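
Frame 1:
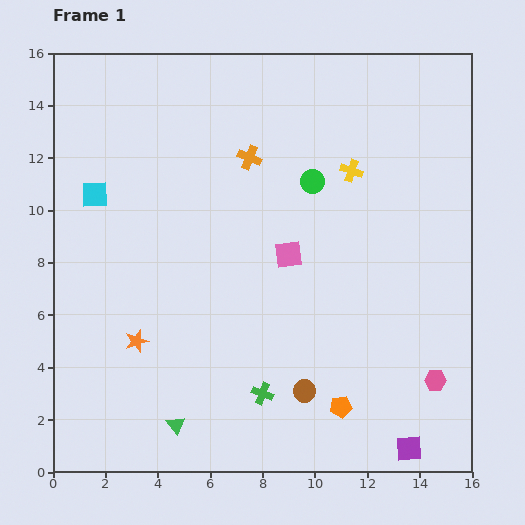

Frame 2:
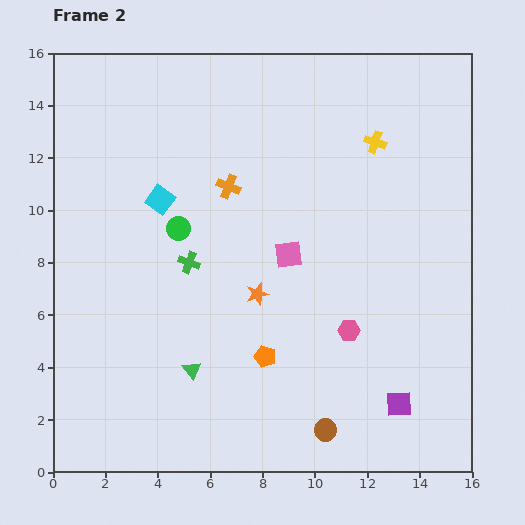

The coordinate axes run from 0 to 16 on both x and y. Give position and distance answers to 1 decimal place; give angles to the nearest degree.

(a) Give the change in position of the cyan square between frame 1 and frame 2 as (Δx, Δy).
(2.5, -0.2)

The cyan square was at (1.6, 10.6) in frame 1 and (4.1, 10.4) in frame 2.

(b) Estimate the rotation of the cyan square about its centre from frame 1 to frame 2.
38° clockwise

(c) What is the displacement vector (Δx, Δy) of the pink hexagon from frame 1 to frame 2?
(-3.3, 1.9)

The pink hexagon was at (14.6, 3.5) in frame 1 and (11.3, 5.4) in frame 2.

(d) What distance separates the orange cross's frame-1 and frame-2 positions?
1.4

The orange cross moved from (7.5, 12.0) to (6.7, 10.9), a distance of √(0.8² + 1.1²) ≈ 1.4.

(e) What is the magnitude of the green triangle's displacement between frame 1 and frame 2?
2.2

The green triangle moved from (4.7, 1.8) to (5.3, 3.9), a distance of √(0.6² + 2.1²) ≈ 2.2.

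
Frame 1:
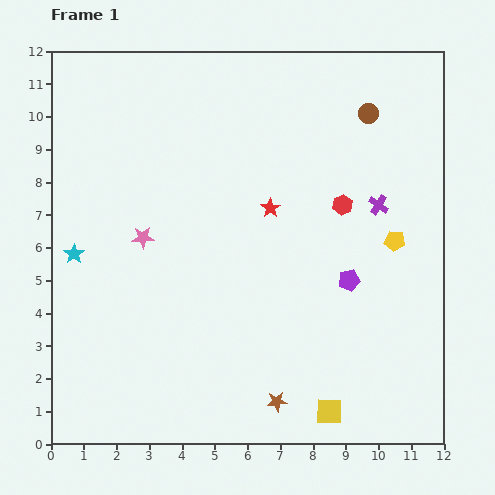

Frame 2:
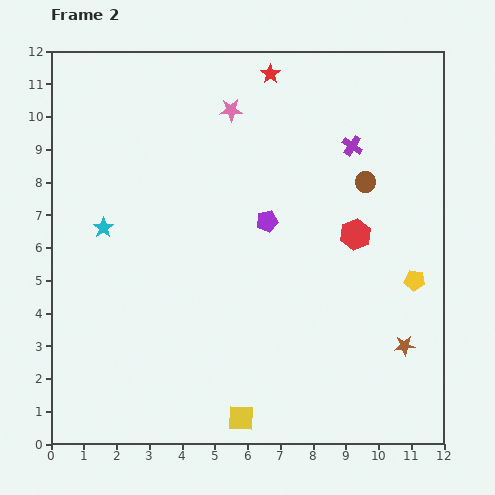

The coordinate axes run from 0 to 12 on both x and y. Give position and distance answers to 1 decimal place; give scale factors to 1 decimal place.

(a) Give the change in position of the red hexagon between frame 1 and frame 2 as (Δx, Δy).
(0.4, -0.9)

The red hexagon was at (8.9, 7.3) in frame 1 and (9.3, 6.4) in frame 2.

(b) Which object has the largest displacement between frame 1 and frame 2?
the pink star

(moved 4.7; next 4.3)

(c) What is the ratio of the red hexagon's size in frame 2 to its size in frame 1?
1.5×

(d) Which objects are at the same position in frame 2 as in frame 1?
none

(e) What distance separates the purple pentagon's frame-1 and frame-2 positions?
3.1

The purple pentagon moved from (9.1, 5.0) to (6.6, 6.8), a distance of √(2.5² + 1.8²) ≈ 3.1.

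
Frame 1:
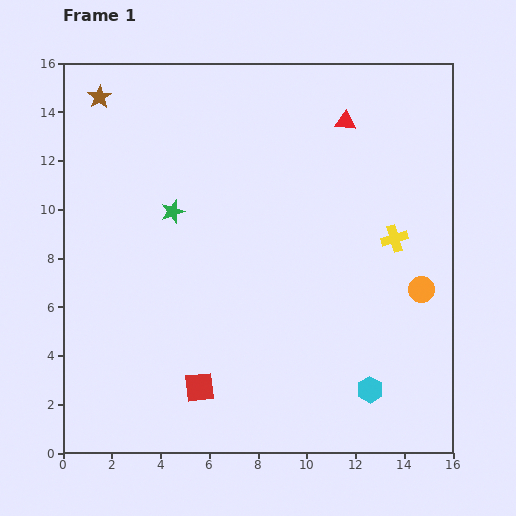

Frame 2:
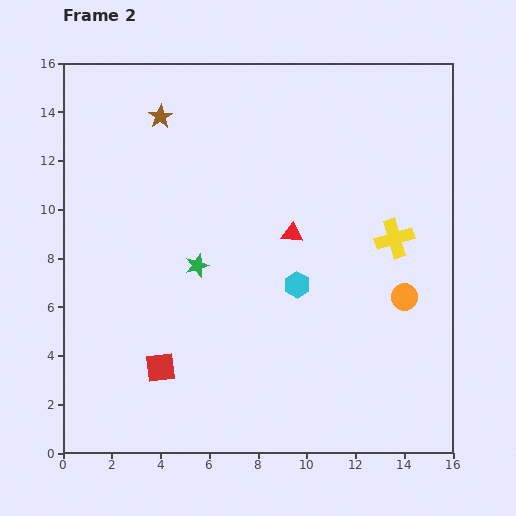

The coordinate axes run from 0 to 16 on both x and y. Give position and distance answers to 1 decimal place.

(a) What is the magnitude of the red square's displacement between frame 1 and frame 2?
1.8

The red square moved from (5.6, 2.7) to (4.0, 3.5), a distance of √(1.6² + 0.8²) ≈ 1.8.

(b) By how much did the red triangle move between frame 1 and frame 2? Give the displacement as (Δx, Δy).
(-2.2, -4.6)

The red triangle was at (11.6, 13.6) in frame 1 and (9.4, 9.0) in frame 2.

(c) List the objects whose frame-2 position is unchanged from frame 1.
the yellow cross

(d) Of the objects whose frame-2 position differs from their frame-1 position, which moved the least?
the orange circle

(moved 0.8)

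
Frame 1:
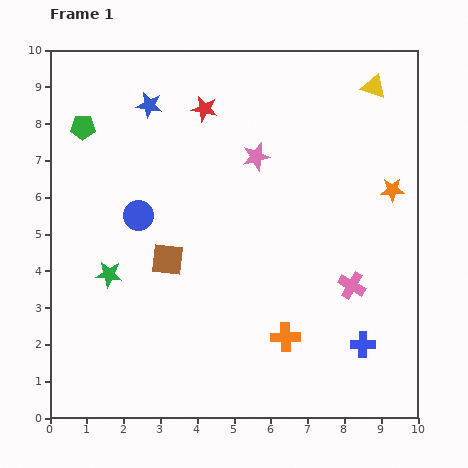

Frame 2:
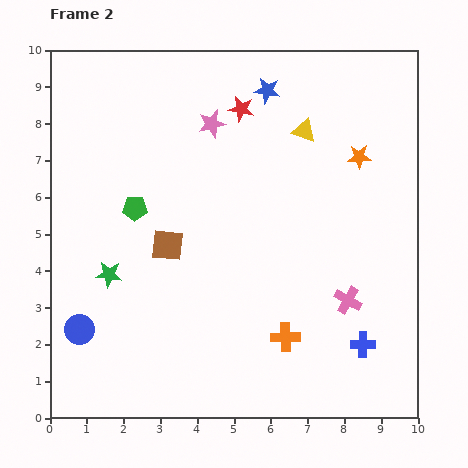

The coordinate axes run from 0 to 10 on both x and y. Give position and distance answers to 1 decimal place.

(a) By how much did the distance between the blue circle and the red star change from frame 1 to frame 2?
+4.0

Distance in frame 1: 3.4. Distance in frame 2: 7.4.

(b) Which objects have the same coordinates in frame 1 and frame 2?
the orange cross, the blue cross, the green star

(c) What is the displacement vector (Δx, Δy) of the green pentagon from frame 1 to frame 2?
(1.4, -2.2)

The green pentagon was at (0.9, 7.9) in frame 1 and (2.3, 5.7) in frame 2.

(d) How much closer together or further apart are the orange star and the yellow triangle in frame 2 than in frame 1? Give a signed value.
-1.1

Distance in frame 1: 2.8. Distance in frame 2: 1.7.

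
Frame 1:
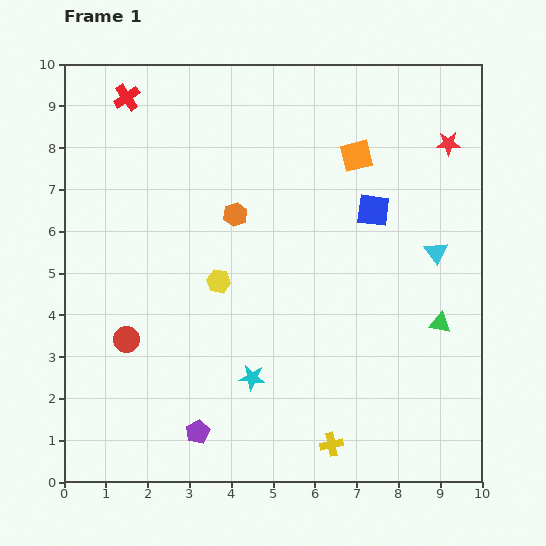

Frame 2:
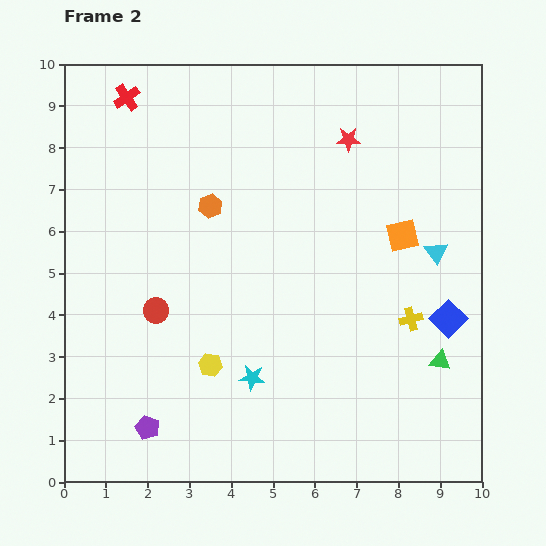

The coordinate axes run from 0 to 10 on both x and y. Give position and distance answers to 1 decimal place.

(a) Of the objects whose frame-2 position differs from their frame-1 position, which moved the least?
the orange hexagon

(moved 0.6)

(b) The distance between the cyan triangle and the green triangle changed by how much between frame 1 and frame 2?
+0.9

Distance in frame 1: 1.7. Distance in frame 2: 2.6.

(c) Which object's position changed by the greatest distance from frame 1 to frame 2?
the yellow cross

(moved 3.6; next 3.2)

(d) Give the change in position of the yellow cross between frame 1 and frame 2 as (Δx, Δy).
(1.9, 3.0)

The yellow cross was at (6.4, 0.9) in frame 1 and (8.3, 3.9) in frame 2.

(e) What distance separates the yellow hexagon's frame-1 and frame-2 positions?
2.0

The yellow hexagon moved from (3.7, 4.8) to (3.5, 2.8), a distance of √(0.2² + 2.0²) ≈ 2.0.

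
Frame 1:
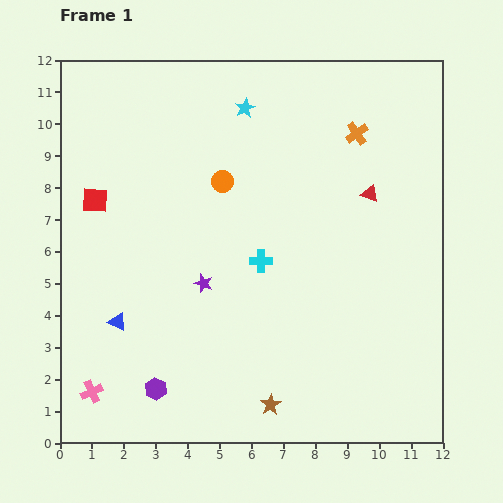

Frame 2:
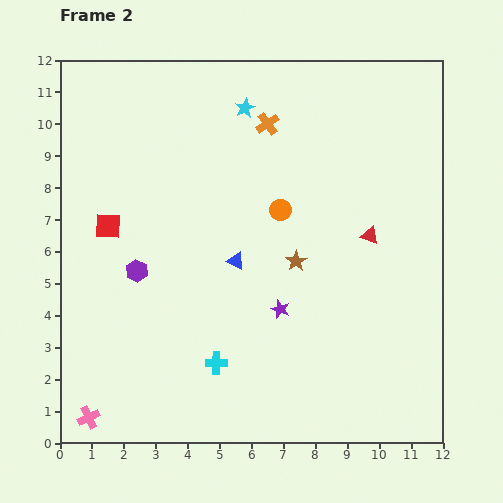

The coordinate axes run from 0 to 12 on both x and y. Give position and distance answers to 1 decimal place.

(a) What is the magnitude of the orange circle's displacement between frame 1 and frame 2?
2.0

The orange circle moved from (5.1, 8.2) to (6.9, 7.3), a distance of √(1.8² + 0.9²) ≈ 2.0.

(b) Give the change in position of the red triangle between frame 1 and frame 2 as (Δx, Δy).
(0.0, -1.3)

The red triangle was at (9.7, 7.8) in frame 1 and (9.7, 6.5) in frame 2.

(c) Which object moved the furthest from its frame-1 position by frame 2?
the brown star

(moved 4.6; next 4.2)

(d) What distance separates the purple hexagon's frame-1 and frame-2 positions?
3.7

The purple hexagon moved from (3.0, 1.7) to (2.4, 5.4), a distance of √(0.6² + 3.7²) ≈ 3.7.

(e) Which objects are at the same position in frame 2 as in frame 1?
the cyan star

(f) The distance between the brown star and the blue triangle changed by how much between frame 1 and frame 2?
-3.6

Distance in frame 1: 5.5. Distance in frame 2: 1.9.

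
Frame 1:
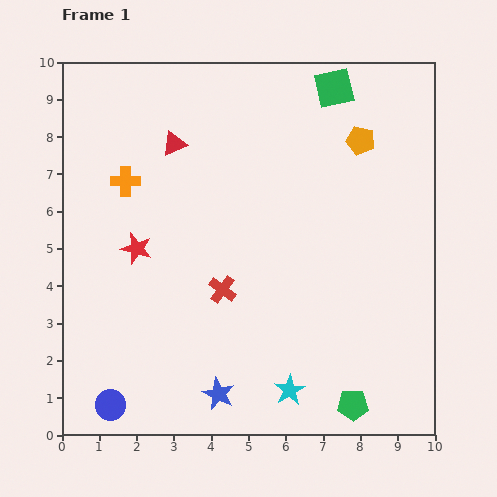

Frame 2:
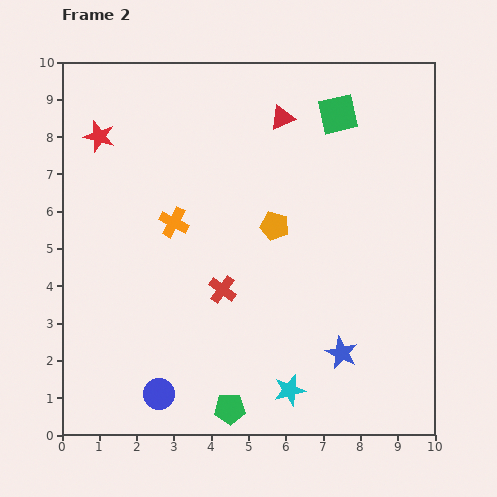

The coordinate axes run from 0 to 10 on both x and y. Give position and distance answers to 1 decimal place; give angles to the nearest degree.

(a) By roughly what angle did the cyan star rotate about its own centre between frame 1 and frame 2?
18° clockwise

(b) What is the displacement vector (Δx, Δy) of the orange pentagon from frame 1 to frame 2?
(-2.3, -2.3)

The orange pentagon was at (8.0, 7.9) in frame 1 and (5.7, 5.6) in frame 2.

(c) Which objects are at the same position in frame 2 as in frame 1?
the cyan star, the red cross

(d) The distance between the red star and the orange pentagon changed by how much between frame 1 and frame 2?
-1.4

Distance in frame 1: 6.7. Distance in frame 2: 5.3.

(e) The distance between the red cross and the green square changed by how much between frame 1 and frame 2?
-0.6

Distance in frame 1: 6.2. Distance in frame 2: 5.6.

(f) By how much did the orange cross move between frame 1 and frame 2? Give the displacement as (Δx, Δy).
(1.3, -1.1)

The orange cross was at (1.7, 6.8) in frame 1 and (3.0, 5.7) in frame 2.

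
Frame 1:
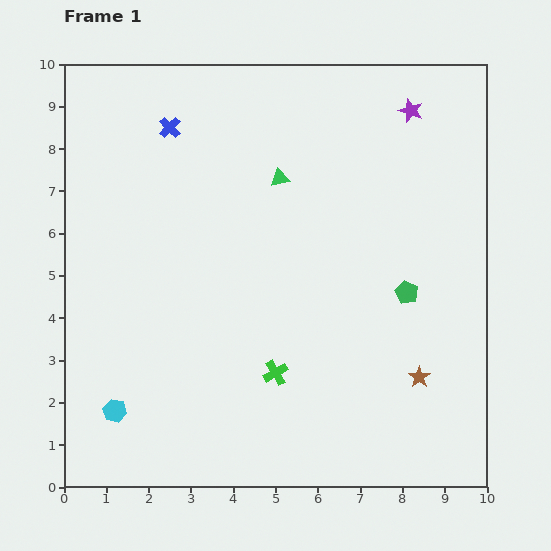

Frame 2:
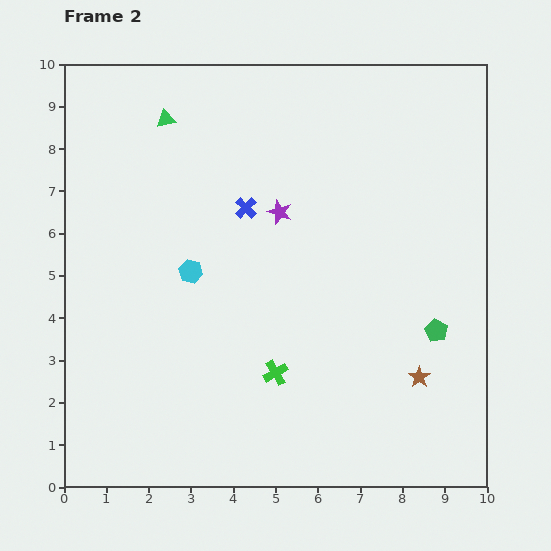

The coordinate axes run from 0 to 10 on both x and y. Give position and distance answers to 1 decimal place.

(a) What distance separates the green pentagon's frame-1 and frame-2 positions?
1.1

The green pentagon moved from (8.1, 4.6) to (8.8, 3.7), a distance of √(0.7² + 0.9²) ≈ 1.1.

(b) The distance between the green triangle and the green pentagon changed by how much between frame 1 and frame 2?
+4.1

Distance in frame 1: 4.0. Distance in frame 2: 8.1.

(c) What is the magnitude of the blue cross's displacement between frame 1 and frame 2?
2.6

The blue cross moved from (2.5, 8.5) to (4.3, 6.6), a distance of √(1.8² + 1.9²) ≈ 2.6.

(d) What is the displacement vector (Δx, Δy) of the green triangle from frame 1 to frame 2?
(-2.7, 1.4)

The green triangle was at (5.1, 7.3) in frame 1 and (2.4, 8.7) in frame 2.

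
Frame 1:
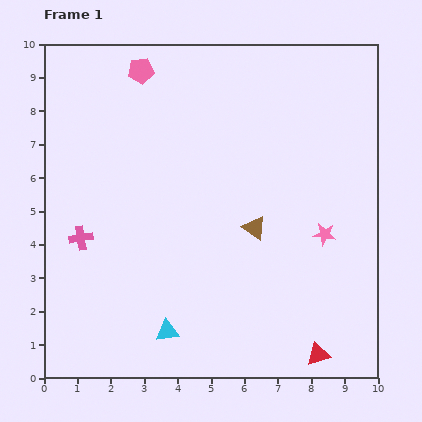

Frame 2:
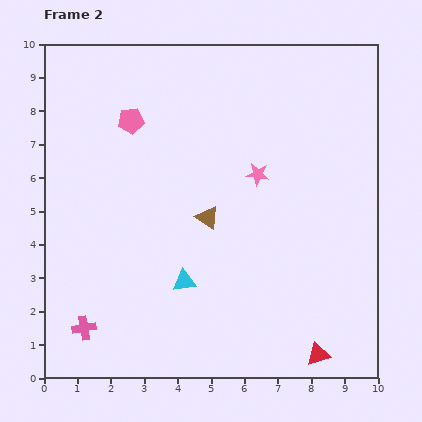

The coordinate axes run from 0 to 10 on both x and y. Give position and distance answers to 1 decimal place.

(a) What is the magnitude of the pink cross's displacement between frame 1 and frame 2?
2.7

The pink cross moved from (1.1, 4.2) to (1.2, 1.5), a distance of √(0.1² + 2.7²) ≈ 2.7.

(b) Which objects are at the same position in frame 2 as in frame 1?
the red triangle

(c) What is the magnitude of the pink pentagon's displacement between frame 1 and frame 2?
1.5

The pink pentagon moved from (2.9, 9.2) to (2.6, 7.7), a distance of √(0.3² + 1.5²) ≈ 1.5.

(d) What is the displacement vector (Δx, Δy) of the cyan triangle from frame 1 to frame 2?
(0.5, 1.5)

The cyan triangle was at (3.7, 1.4) in frame 1 and (4.2, 2.9) in frame 2.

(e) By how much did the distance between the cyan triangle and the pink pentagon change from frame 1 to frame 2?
-2.7

Distance in frame 1: 7.8. Distance in frame 2: 5.1.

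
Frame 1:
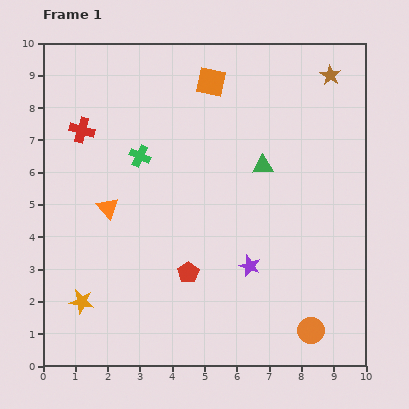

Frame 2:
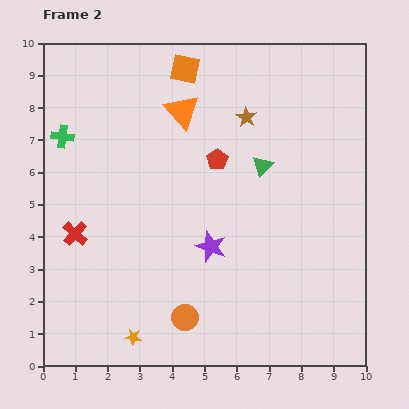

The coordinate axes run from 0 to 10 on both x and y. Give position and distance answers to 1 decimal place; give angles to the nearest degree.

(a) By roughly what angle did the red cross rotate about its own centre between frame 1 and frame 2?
26° clockwise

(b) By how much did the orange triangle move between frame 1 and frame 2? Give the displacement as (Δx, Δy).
(2.3, 3.0)

The orange triangle was at (2.0, 4.9) in frame 1 and (4.3, 7.9) in frame 2.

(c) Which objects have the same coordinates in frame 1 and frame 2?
the green triangle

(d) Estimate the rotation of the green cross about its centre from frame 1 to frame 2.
18° counter-clockwise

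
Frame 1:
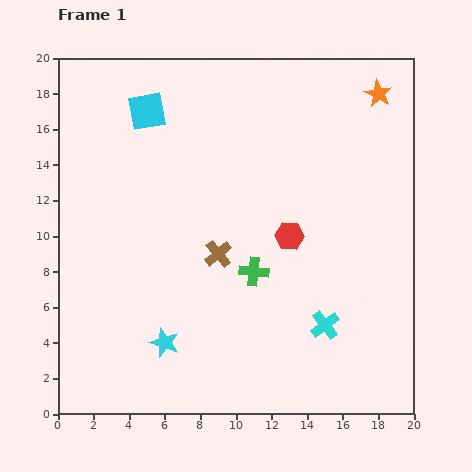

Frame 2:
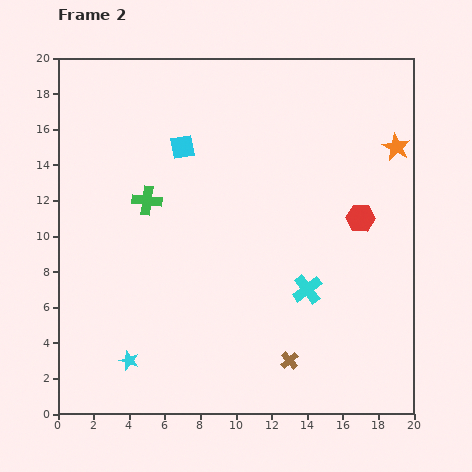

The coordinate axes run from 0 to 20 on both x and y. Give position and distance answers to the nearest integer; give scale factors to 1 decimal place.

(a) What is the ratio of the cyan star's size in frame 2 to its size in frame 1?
0.6×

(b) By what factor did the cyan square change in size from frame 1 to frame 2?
0.6×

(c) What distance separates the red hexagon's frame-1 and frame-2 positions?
4

The red hexagon moved from (13, 10) to (17, 11), a distance of √(4² + 1²) ≈ 4.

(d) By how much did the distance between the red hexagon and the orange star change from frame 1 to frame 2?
-5

Distance in frame 1: 9. Distance in frame 2: 4.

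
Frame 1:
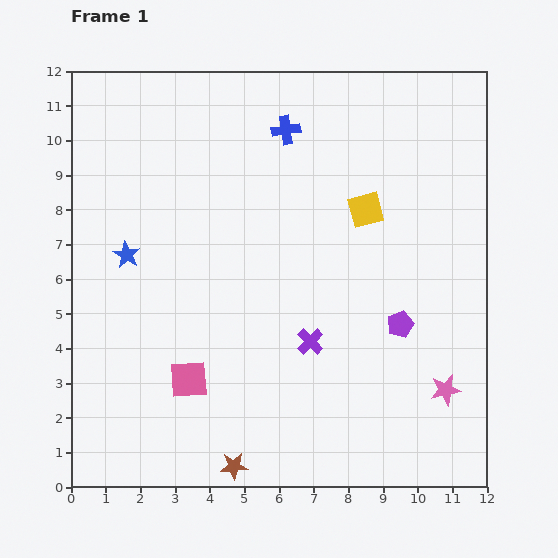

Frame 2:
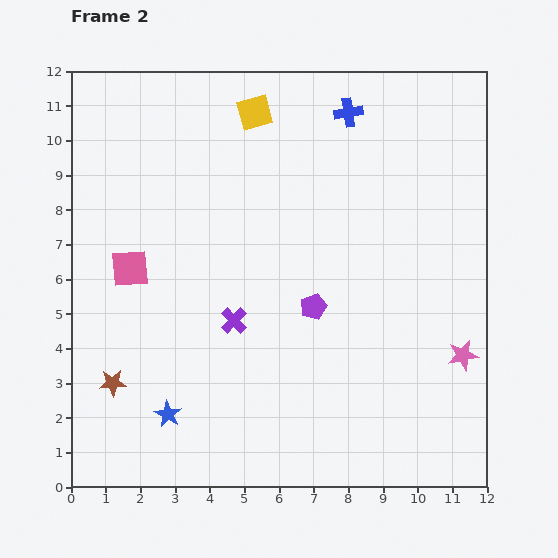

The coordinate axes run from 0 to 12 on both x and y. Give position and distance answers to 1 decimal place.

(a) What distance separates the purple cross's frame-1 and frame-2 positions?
2.3

The purple cross moved from (6.9, 4.2) to (4.7, 4.8), a distance of √(2.2² + 0.6²) ≈ 2.3.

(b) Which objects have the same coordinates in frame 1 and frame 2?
none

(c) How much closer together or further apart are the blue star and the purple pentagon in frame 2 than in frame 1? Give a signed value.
-2.9

Distance in frame 1: 8.1. Distance in frame 2: 5.2.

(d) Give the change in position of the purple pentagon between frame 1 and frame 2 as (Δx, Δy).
(-2.5, 0.5)

The purple pentagon was at (9.5, 4.7) in frame 1 and (7.0, 5.2) in frame 2.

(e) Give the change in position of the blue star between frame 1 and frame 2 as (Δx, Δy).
(1.2, -4.6)

The blue star was at (1.6, 6.7) in frame 1 and (2.8, 2.1) in frame 2.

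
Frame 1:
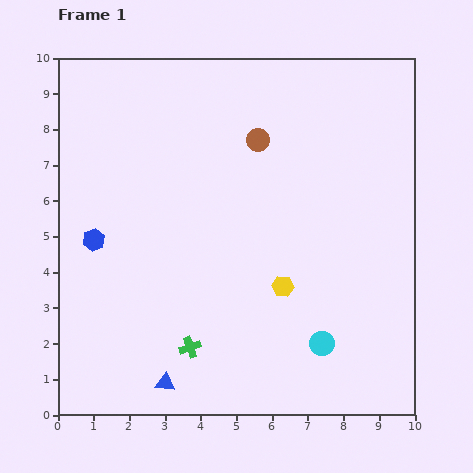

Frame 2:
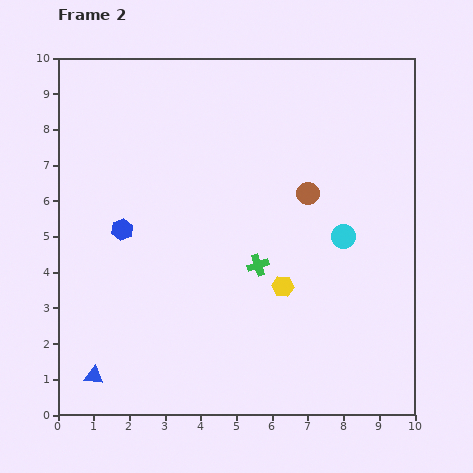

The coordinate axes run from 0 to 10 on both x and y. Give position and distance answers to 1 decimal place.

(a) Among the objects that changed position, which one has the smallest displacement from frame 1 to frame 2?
the blue hexagon

(moved 0.9)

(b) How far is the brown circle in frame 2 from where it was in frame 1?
2.1

The brown circle moved from (5.6, 7.7) to (7.0, 6.2), a distance of √(1.4² + 1.5²) ≈ 2.1.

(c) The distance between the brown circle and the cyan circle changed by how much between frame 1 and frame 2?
-4.4

Distance in frame 1: 6.0. Distance in frame 2: 1.6.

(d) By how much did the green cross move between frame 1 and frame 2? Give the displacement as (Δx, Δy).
(1.9, 2.3)

The green cross was at (3.7, 1.9) in frame 1 and (5.6, 4.2) in frame 2.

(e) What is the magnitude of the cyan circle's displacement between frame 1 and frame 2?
3.1

The cyan circle moved from (7.4, 2.0) to (8.0, 5.0), a distance of √(0.6² + 3.0²) ≈ 3.1.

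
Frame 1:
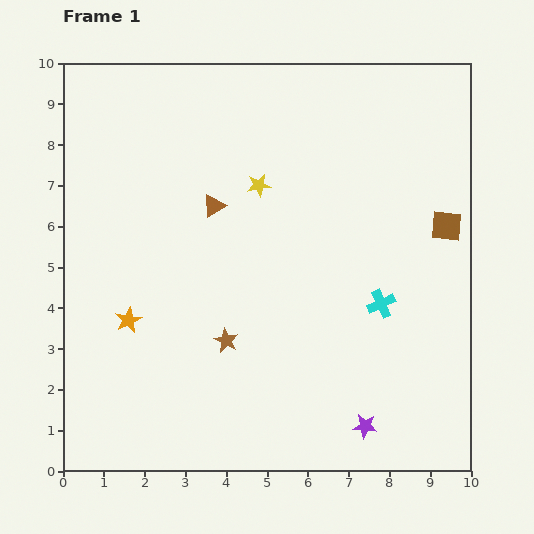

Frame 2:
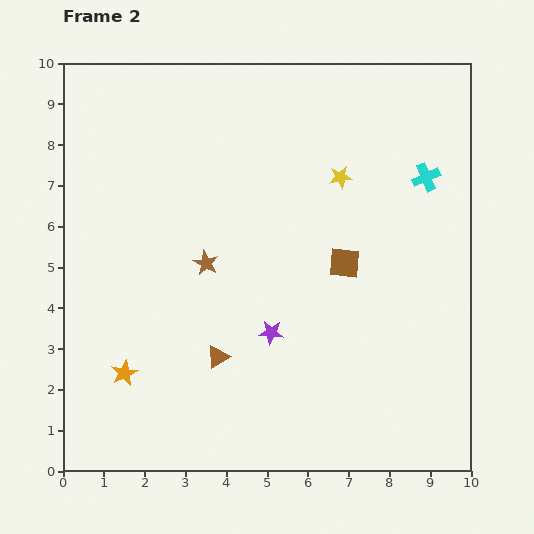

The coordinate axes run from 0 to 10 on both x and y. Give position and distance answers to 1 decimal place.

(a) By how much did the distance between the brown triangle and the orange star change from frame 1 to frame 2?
-1.2

Distance in frame 1: 3.5. Distance in frame 2: 2.3.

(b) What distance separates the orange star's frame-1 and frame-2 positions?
1.3

The orange star moved from (1.6, 3.7) to (1.5, 2.4), a distance of √(0.1² + 1.3²) ≈ 1.3.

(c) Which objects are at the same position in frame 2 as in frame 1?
none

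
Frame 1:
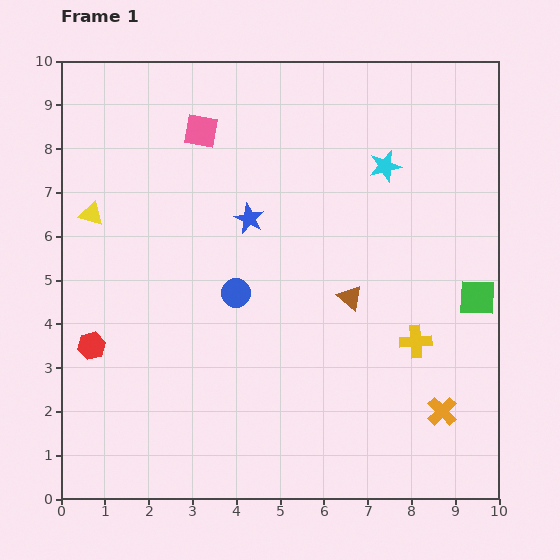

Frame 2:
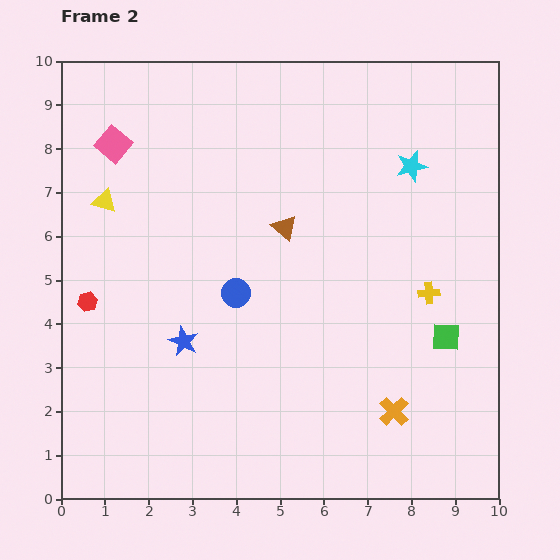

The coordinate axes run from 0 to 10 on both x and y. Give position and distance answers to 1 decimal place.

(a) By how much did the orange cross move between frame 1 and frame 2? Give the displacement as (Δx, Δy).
(-1.1, 0.0)

The orange cross was at (8.7, 2.0) in frame 1 and (7.6, 2.0) in frame 2.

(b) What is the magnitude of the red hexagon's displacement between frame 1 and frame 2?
1.0

The red hexagon moved from (0.7, 3.5) to (0.6, 4.5), a distance of √(0.1² + 1.0²) ≈ 1.0.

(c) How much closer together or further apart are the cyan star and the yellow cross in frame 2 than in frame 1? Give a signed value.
-1.2

Distance in frame 1: 4.1. Distance in frame 2: 2.9.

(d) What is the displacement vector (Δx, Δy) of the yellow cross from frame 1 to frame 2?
(0.3, 1.1)

The yellow cross was at (8.1, 3.6) in frame 1 and (8.4, 4.7) in frame 2.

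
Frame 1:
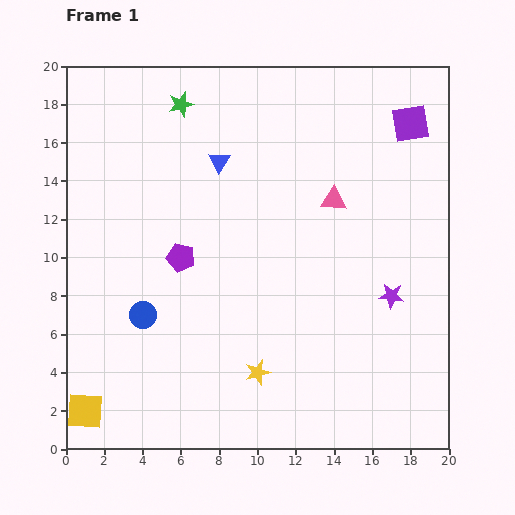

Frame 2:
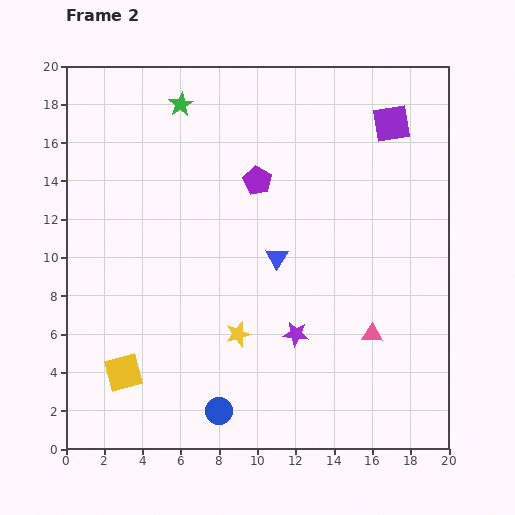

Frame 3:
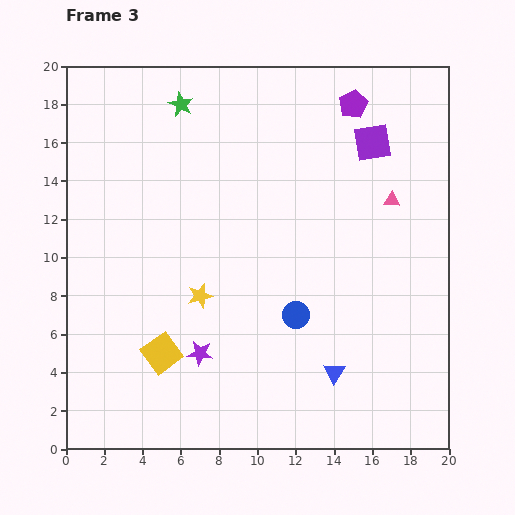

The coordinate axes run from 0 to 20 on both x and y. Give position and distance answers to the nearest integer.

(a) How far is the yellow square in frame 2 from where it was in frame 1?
3

The yellow square moved from (1, 2) to (3, 4), a distance of √(2² + 2²) ≈ 3.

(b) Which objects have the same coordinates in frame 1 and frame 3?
the green star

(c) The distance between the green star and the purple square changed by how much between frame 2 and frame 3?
-1

Distance in frame 2: 11. Distance in frame 3: 10.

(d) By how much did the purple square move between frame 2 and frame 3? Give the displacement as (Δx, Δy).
(-1, -1)

The purple square was at (17, 17) in frame 2 and (16, 16) in frame 3.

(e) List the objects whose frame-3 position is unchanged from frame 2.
the green star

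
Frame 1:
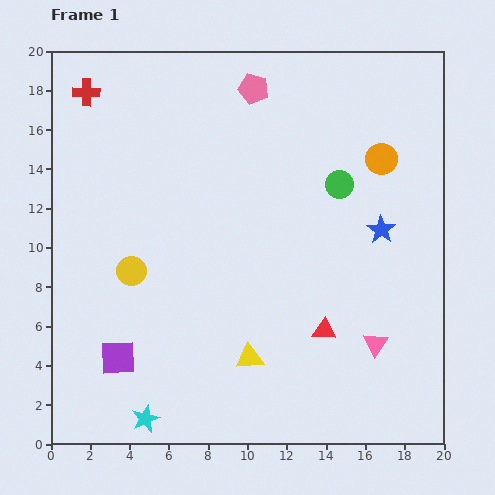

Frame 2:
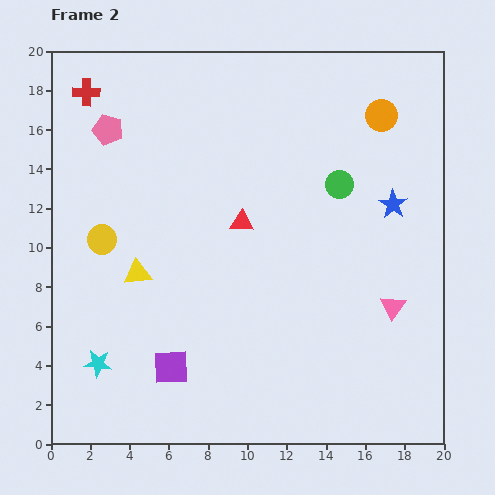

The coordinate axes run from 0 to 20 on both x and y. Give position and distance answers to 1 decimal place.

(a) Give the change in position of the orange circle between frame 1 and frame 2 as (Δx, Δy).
(0.0, 2.2)

The orange circle was at (16.8, 14.5) in frame 1 and (16.8, 16.7) in frame 2.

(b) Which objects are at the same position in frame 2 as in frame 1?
the red cross, the green circle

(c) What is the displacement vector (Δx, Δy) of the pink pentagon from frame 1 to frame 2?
(-7.4, -2.1)

The pink pentagon was at (10.3, 18.1) in frame 1 and (2.9, 16.0) in frame 2.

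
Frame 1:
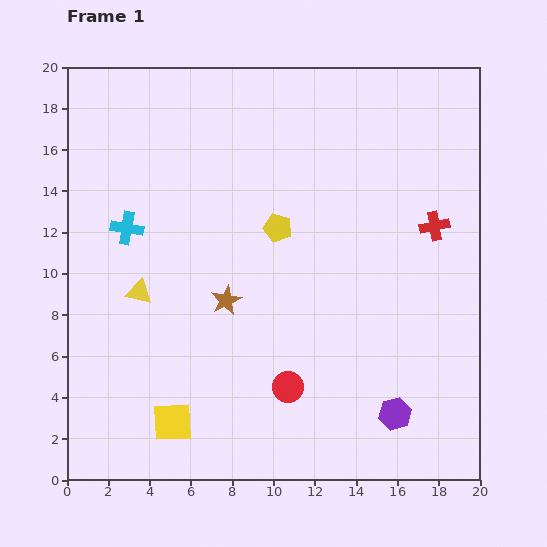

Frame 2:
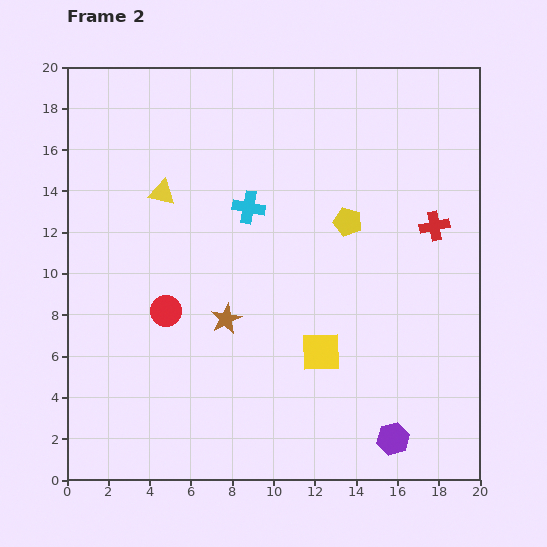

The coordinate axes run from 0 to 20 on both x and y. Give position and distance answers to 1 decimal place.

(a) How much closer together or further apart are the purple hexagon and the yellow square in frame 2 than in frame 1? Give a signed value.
-5.3

Distance in frame 1: 10.8. Distance in frame 2: 5.5.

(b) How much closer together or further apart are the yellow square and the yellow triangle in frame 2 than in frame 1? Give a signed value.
+4.4

Distance in frame 1: 6.5. Distance in frame 2: 10.9.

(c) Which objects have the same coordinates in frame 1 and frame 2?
the red cross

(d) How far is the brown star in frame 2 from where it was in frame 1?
0.9

The brown star moved from (7.7, 8.7) to (7.7, 7.8), a distance of √(0.0² + 0.9²) ≈ 0.9.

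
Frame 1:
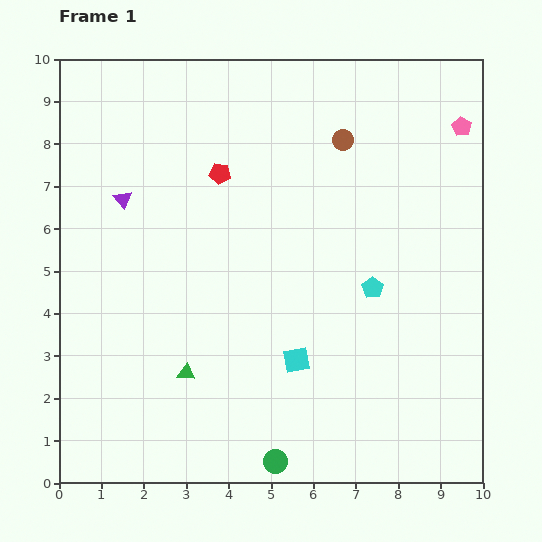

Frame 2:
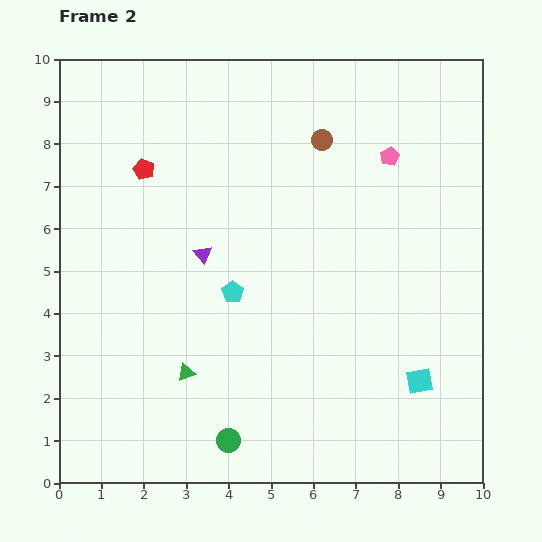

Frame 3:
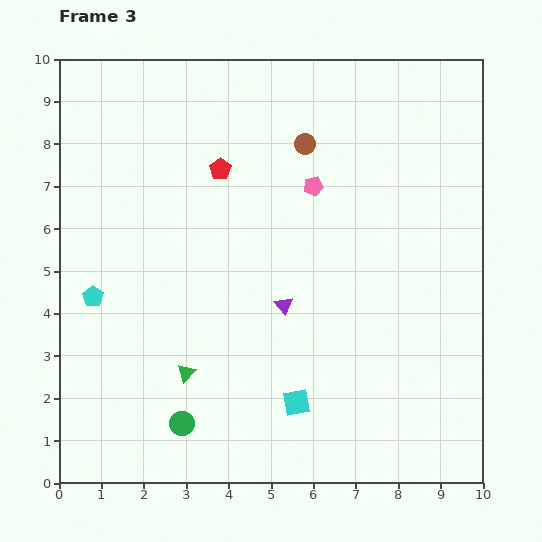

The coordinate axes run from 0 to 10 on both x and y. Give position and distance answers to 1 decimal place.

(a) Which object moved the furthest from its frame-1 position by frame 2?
the cyan pentagon

(moved 3.3; next 2.9)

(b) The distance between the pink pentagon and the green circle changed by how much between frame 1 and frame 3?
-2.6

Distance in frame 1: 9.0. Distance in frame 3: 6.4.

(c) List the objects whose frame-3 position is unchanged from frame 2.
the green triangle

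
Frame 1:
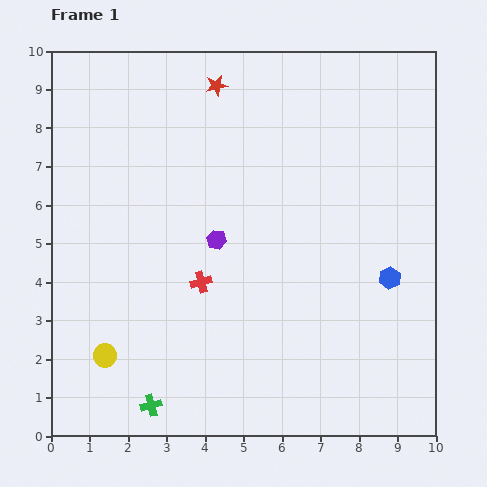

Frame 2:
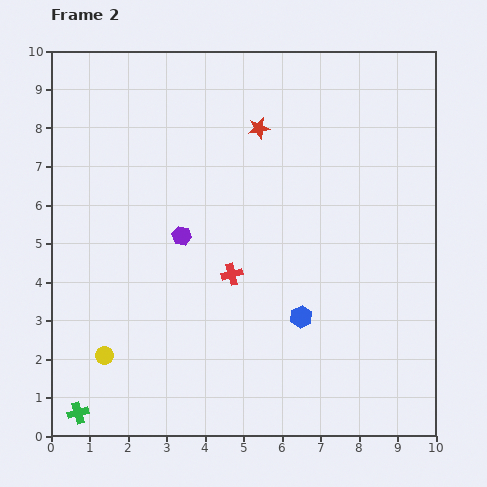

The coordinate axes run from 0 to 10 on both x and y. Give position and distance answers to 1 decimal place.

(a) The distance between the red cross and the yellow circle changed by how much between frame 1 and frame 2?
+0.8

Distance in frame 1: 3.1. Distance in frame 2: 3.9.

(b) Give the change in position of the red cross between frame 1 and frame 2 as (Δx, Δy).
(0.8, 0.2)

The red cross was at (3.9, 4.0) in frame 1 and (4.7, 4.2) in frame 2.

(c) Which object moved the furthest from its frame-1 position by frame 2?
the blue hexagon

(moved 2.5; next 1.9)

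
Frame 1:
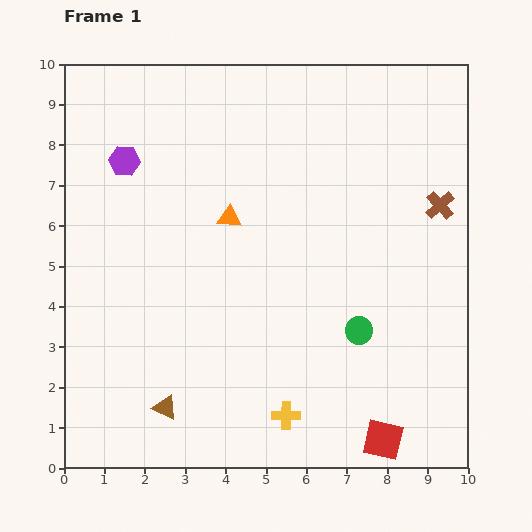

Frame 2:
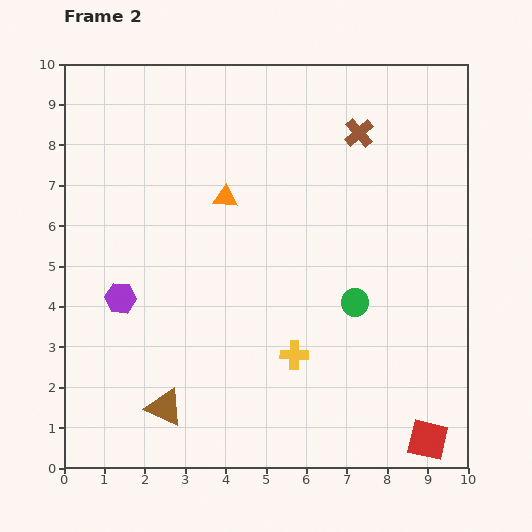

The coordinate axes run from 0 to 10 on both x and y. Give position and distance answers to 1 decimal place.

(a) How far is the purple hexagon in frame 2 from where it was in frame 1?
3.4

The purple hexagon moved from (1.5, 7.6) to (1.4, 4.2), a distance of √(0.1² + 3.4²) ≈ 3.4.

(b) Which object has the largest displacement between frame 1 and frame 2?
the purple hexagon

(moved 3.4; next 2.7)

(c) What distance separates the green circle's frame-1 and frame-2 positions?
0.7

The green circle moved from (7.3, 3.4) to (7.2, 4.1), a distance of √(0.1² + 0.7²) ≈ 0.7.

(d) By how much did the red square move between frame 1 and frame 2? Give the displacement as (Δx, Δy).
(1.1, 0.0)

The red square was at (7.9, 0.7) in frame 1 and (9.0, 0.7) in frame 2.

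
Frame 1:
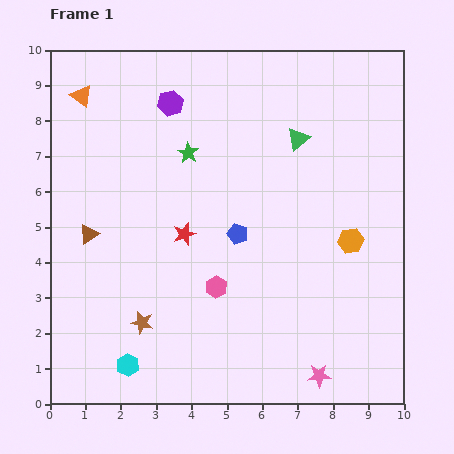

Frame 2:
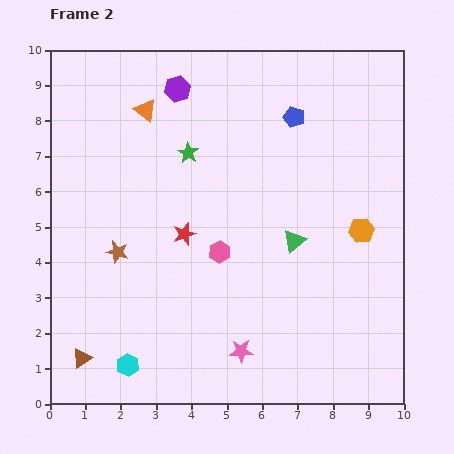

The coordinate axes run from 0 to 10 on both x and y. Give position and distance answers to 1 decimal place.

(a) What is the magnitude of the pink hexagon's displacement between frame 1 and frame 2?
1.0

The pink hexagon moved from (4.7, 3.3) to (4.8, 4.3), a distance of √(0.1² + 1.0²) ≈ 1.0.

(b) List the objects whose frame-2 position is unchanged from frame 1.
the red star, the cyan hexagon, the green star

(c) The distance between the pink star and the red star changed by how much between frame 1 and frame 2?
-1.8

Distance in frame 1: 5.5. Distance in frame 2: 3.7.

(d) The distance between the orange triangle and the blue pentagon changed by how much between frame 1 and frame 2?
-1.7

Distance in frame 1: 5.9. Distance in frame 2: 4.2.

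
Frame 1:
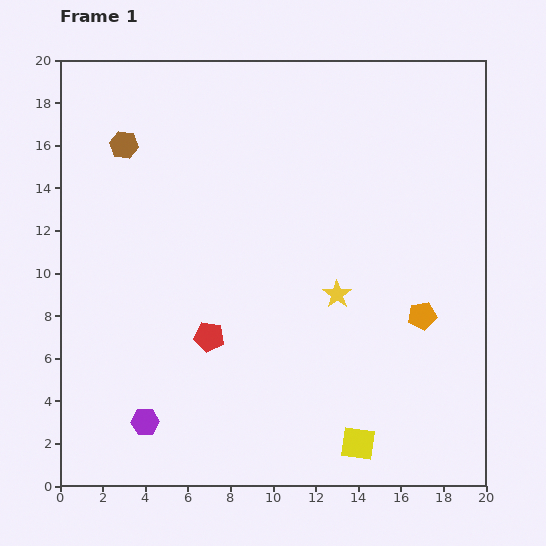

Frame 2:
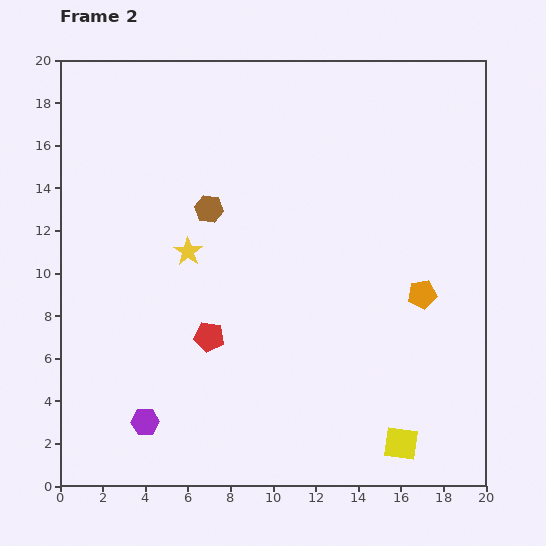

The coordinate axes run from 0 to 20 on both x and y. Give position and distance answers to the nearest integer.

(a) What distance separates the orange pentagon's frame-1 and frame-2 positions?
1

The orange pentagon moved from (17, 8) to (17, 9), a distance of √(0² + 1²) ≈ 1.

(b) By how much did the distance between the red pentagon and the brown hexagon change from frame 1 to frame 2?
-4

Distance in frame 1: 10. Distance in frame 2: 6.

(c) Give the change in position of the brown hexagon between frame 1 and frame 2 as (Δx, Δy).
(4, -3)

The brown hexagon was at (3, 16) in frame 1 and (7, 13) in frame 2.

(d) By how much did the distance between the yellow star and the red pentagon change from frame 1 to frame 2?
-2

Distance in frame 1: 6. Distance in frame 2: 4.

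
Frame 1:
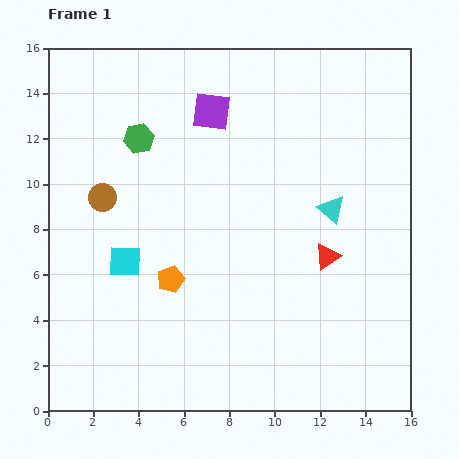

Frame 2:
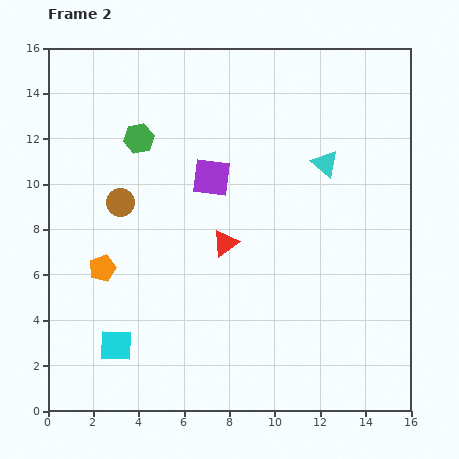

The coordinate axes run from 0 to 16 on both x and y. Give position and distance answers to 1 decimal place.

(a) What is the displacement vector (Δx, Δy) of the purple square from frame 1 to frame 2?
(0.0, -2.9)

The purple square was at (7.2, 13.2) in frame 1 and (7.2, 10.3) in frame 2.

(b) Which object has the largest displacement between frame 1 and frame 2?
the red triangle

(moved 4.5; next 3.7)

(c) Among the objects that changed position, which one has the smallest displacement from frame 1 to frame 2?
the brown circle

(moved 0.8)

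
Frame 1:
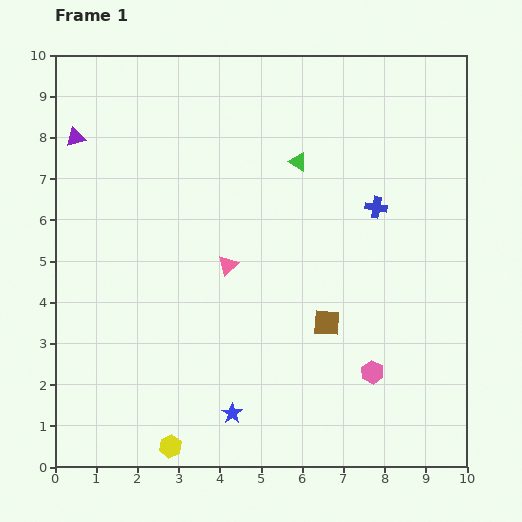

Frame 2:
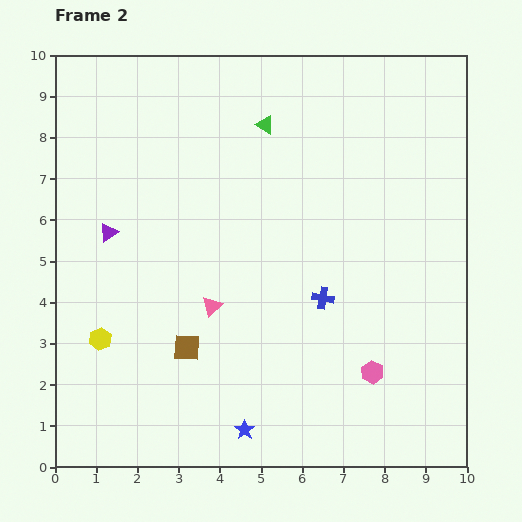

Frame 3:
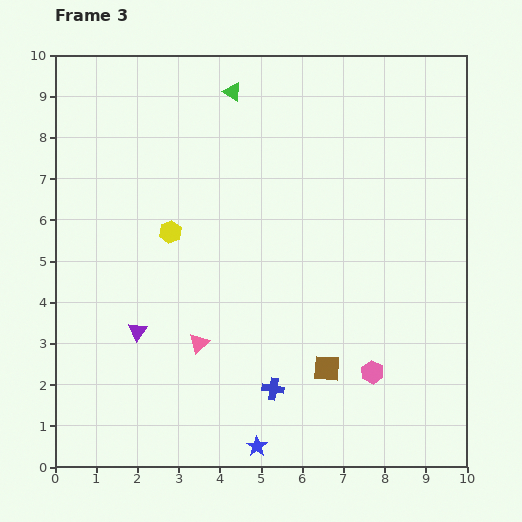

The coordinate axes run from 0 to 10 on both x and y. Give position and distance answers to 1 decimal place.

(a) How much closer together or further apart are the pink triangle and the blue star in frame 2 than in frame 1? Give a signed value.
-0.5

Distance in frame 1: 3.6. Distance in frame 2: 3.1.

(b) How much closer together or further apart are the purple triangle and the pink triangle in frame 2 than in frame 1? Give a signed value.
-1.7

Distance in frame 1: 4.8. Distance in frame 2: 3.1.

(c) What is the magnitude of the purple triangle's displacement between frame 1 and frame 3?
4.9

The purple triangle moved from (0.5, 8.0) to (2.0, 3.3), a distance of √(1.5² + 4.7²) ≈ 4.9.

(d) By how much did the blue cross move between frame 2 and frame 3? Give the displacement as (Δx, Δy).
(-1.2, -2.2)

The blue cross was at (6.5, 4.1) in frame 2 and (5.3, 1.9) in frame 3.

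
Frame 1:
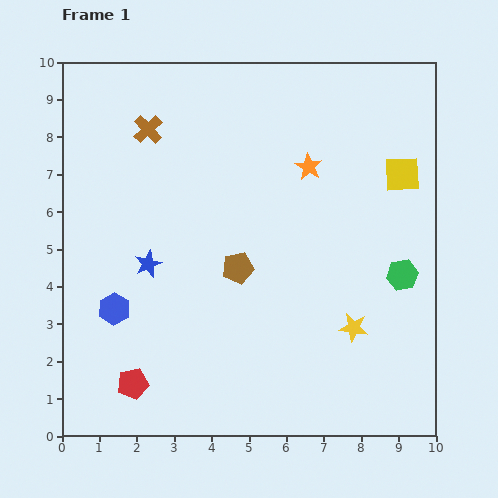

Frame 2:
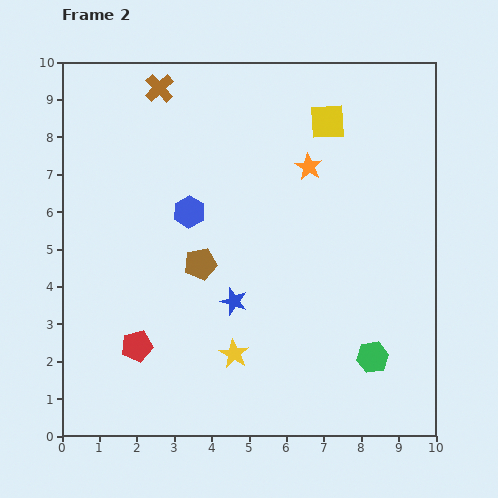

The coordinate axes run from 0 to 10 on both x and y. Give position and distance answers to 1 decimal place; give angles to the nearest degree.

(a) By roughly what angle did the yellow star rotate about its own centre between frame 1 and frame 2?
21° clockwise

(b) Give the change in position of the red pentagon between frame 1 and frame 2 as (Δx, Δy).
(0.1, 1.0)

The red pentagon was at (1.9, 1.4) in frame 1 and (2.0, 2.4) in frame 2.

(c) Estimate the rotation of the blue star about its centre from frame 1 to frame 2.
30° counter-clockwise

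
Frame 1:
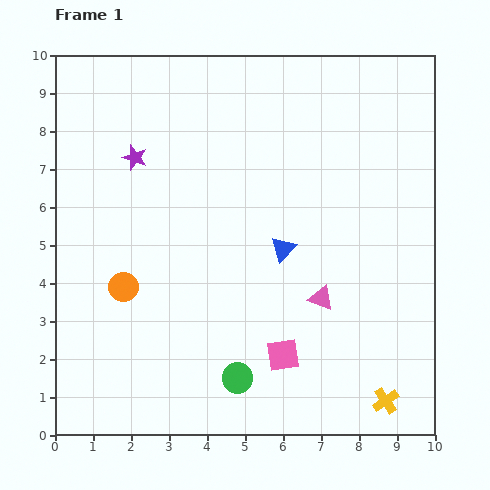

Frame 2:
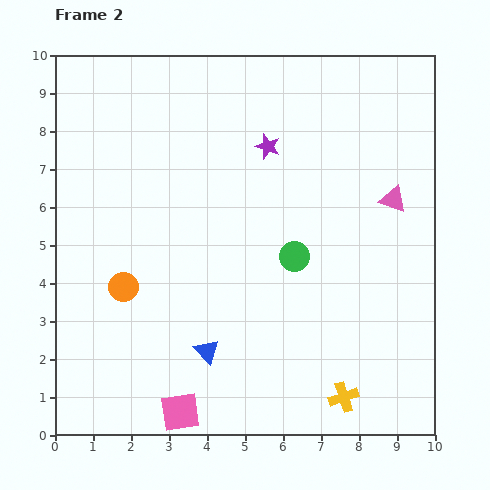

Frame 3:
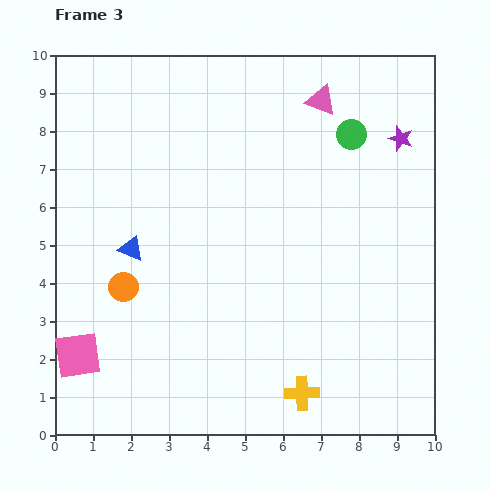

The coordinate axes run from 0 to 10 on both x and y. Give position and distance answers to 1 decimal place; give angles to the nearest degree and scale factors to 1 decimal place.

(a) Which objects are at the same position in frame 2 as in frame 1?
the orange circle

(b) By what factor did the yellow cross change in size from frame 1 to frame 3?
1.3×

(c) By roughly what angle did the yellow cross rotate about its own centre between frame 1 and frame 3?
33° clockwise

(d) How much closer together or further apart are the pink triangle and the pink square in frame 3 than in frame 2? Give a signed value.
+1.4

Distance in frame 2: 7.9. Distance in frame 3: 9.3.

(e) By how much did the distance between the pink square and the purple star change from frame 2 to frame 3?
+2.8

Distance in frame 2: 7.4. Distance in frame 3: 10.2.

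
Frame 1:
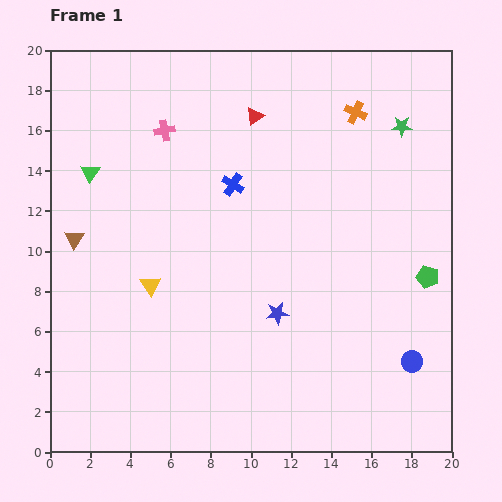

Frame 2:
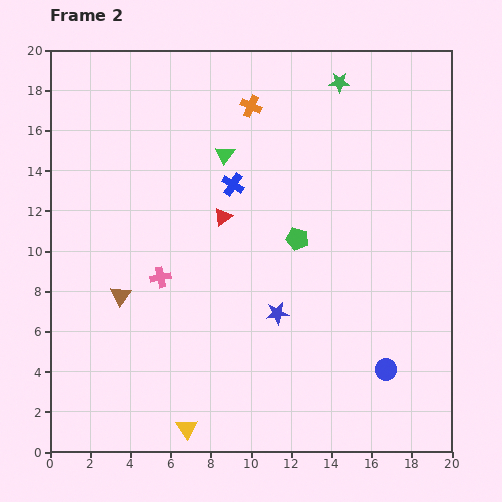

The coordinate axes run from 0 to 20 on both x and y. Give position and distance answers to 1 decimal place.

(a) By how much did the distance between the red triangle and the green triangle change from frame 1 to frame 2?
-5.6

Distance in frame 1: 8.7. Distance in frame 2: 3.1.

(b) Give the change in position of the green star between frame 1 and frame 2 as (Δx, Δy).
(-3.1, 2.2)

The green star was at (17.5, 16.2) in frame 1 and (14.4, 18.4) in frame 2.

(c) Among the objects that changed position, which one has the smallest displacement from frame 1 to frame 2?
the blue circle

(moved 1.4)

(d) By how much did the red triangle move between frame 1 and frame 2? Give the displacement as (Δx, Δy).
(-1.6, -5.0)

The red triangle was at (10.2, 16.7) in frame 1 and (8.6, 11.7) in frame 2.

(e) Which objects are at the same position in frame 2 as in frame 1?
the blue cross, the blue star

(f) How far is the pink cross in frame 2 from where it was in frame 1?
7.3

The pink cross moved from (5.7, 16.0) to (5.5, 8.7), a distance of √(0.2² + 7.3²) ≈ 7.3.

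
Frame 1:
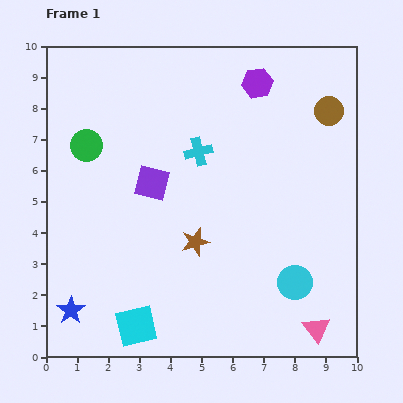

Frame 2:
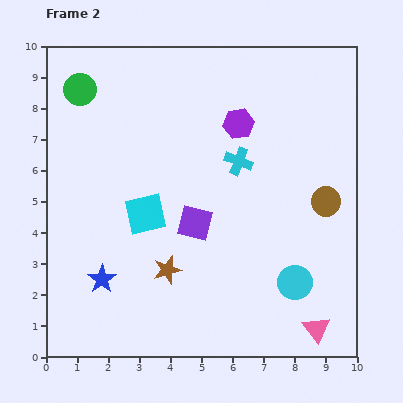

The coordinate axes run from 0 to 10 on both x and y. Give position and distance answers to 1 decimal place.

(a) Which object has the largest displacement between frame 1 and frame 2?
the cyan square

(moved 3.6; next 2.9)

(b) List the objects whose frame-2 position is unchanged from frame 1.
the pink triangle, the cyan circle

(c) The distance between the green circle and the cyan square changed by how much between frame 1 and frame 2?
-1.5

Distance in frame 1: 6.0. Distance in frame 2: 4.5.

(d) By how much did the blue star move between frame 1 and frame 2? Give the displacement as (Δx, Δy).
(1.0, 1.0)

The blue star was at (0.8, 1.5) in frame 1 and (1.8, 2.5) in frame 2.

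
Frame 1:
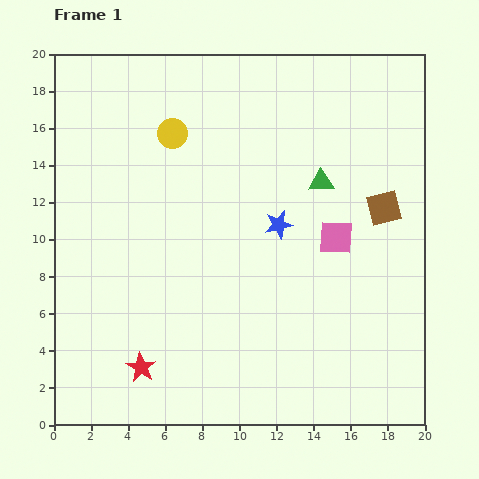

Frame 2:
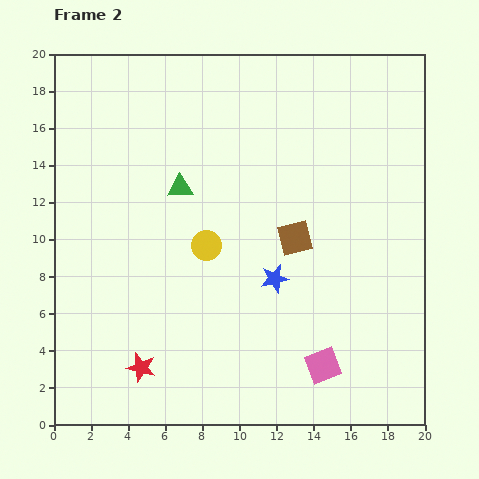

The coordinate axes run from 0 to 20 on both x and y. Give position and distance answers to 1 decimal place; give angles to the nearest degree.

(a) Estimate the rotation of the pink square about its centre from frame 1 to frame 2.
24° counter-clockwise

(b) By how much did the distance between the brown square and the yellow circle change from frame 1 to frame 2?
-7.3

Distance in frame 1: 12.1. Distance in frame 2: 4.8.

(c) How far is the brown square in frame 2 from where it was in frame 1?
5.1

The brown square moved from (17.8, 11.7) to (13.0, 10.1), a distance of √(4.8² + 1.6²) ≈ 5.1.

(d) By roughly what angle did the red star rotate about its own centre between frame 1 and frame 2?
17° counter-clockwise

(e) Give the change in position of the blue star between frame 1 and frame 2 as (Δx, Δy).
(-0.2, -2.9)

The blue star was at (12.1, 10.8) in frame 1 and (11.9, 7.9) in frame 2.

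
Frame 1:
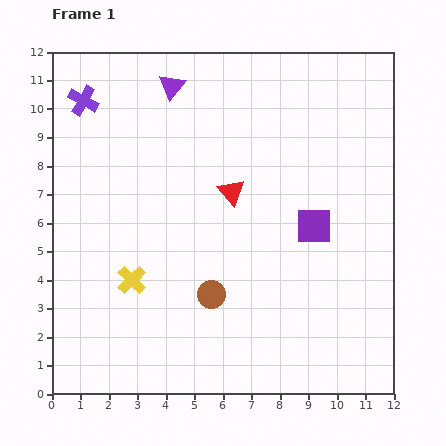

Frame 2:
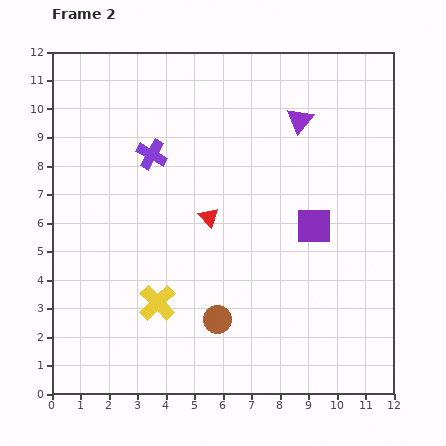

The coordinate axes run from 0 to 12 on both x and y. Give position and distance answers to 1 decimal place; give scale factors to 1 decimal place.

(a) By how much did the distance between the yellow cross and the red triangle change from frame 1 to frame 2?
-1.2

Distance in frame 1: 4.7. Distance in frame 2: 3.5.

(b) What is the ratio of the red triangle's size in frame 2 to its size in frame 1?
0.7×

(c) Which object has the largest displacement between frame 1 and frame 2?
the purple triangle

(moved 4.7; next 3.1)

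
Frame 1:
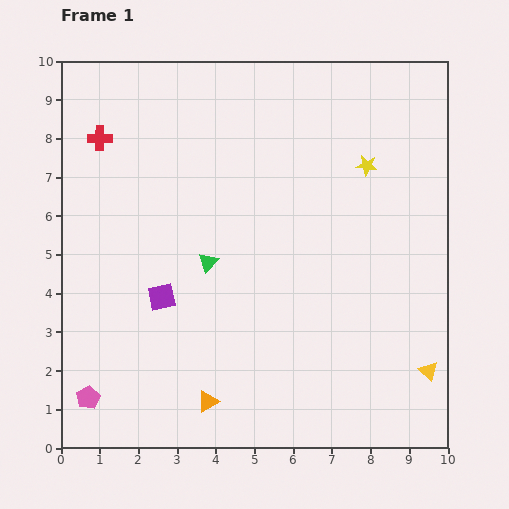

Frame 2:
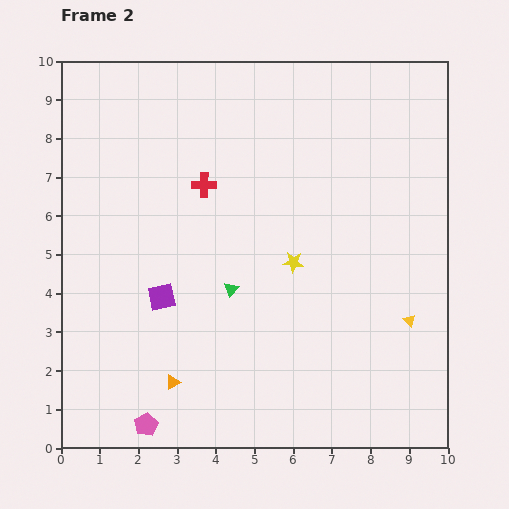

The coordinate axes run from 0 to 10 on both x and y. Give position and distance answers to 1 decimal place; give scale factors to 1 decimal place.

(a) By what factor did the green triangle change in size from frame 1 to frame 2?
0.7×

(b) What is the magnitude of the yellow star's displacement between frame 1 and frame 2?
3.1

The yellow star moved from (7.9, 7.3) to (6.0, 4.8), a distance of √(1.9² + 2.5²) ≈ 3.1.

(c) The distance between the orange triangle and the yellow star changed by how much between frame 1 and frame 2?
-2.9

Distance in frame 1: 7.3. Distance in frame 2: 4.4.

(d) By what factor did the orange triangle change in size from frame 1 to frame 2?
0.7×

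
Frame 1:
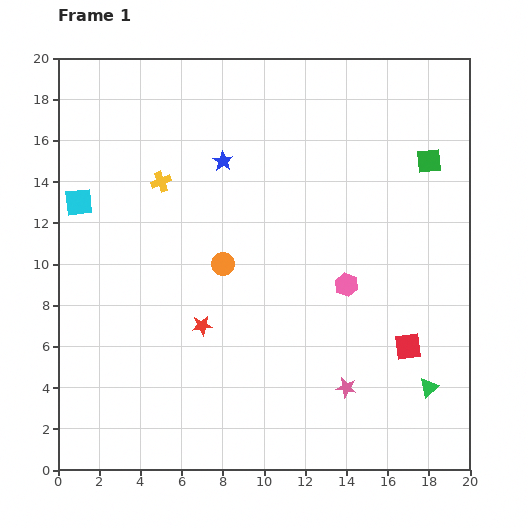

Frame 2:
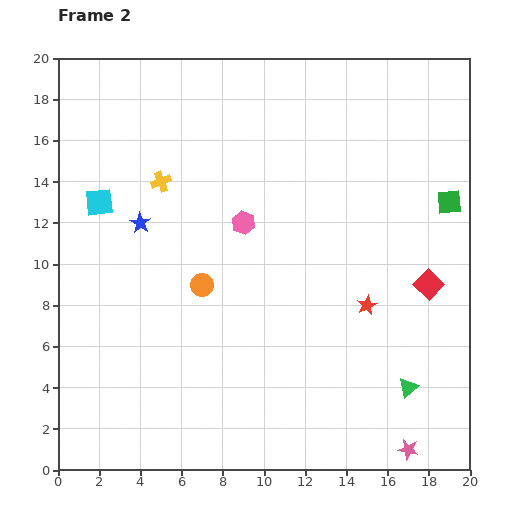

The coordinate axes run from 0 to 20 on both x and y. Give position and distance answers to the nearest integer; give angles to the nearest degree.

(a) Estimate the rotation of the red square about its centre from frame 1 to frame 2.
38° counter-clockwise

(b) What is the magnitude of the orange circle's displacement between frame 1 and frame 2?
1

The orange circle moved from (8, 10) to (7, 9), a distance of √(1² + 1²) ≈ 1.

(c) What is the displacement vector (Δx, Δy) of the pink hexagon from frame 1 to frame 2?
(-5, 3)

The pink hexagon was at (14, 9) in frame 1 and (9, 12) in frame 2.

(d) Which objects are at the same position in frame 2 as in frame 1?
the yellow cross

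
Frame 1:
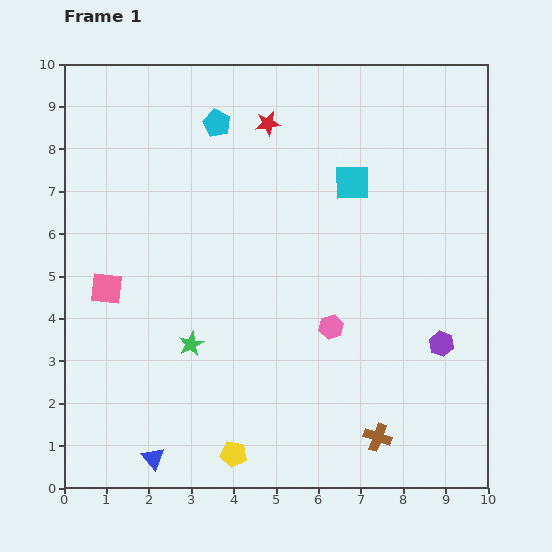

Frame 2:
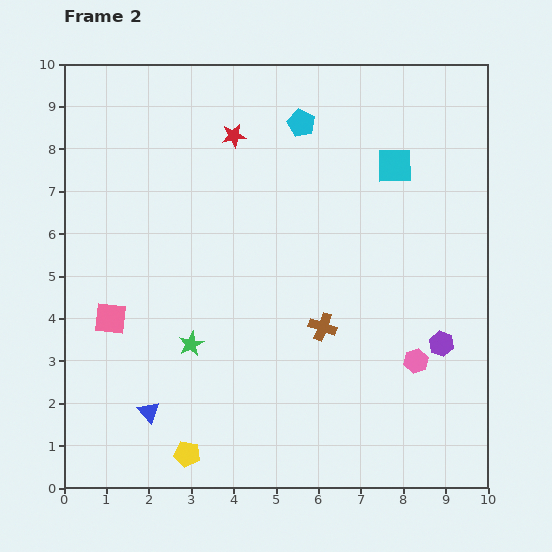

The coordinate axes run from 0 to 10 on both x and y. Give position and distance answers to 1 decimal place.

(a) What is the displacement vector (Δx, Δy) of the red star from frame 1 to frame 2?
(-0.8, -0.3)

The red star was at (4.8, 8.6) in frame 1 and (4.0, 8.3) in frame 2.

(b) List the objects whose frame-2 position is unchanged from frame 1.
the green star, the purple hexagon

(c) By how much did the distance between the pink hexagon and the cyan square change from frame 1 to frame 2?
+1.2

Distance in frame 1: 3.4. Distance in frame 2: 4.6.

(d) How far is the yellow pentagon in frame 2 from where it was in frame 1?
1.1

The yellow pentagon moved from (4.0, 0.8) to (2.9, 0.8), a distance of √(1.1² + 0.0²) ≈ 1.1.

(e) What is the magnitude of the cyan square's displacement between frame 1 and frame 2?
1.1

The cyan square moved from (6.8, 7.2) to (7.8, 7.6), a distance of √(1.0² + 0.4²) ≈ 1.1.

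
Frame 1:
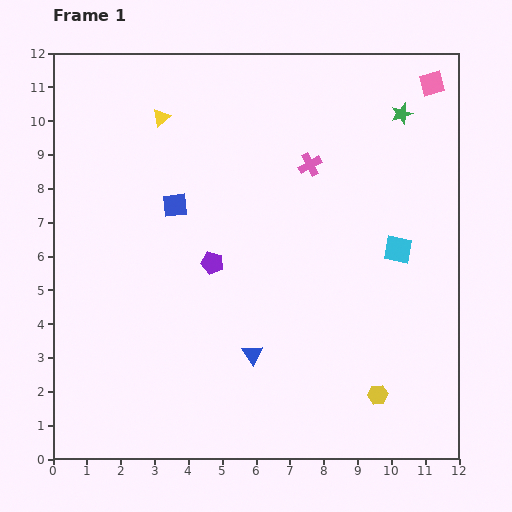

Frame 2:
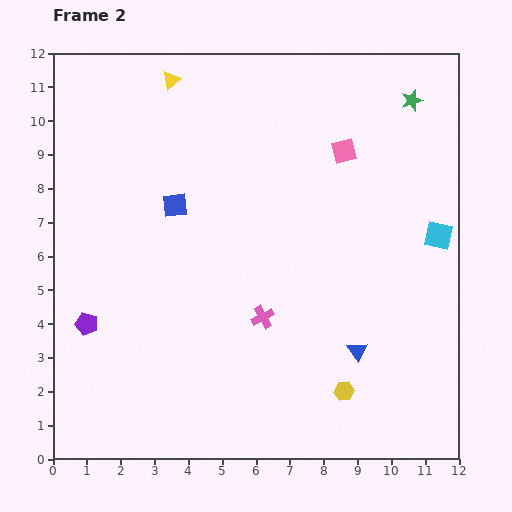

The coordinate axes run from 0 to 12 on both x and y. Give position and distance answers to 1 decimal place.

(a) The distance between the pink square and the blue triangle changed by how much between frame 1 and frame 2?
-3.7

Distance in frame 1: 9.6. Distance in frame 2: 5.9.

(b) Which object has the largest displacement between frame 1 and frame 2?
the pink cross

(moved 4.7; next 4.1)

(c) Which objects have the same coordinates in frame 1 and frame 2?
the blue square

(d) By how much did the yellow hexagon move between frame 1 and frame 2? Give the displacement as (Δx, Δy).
(-1.0, 0.1)

The yellow hexagon was at (9.6, 1.9) in frame 1 and (8.6, 2.0) in frame 2.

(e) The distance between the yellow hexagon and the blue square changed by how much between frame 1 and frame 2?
-0.8

Distance in frame 1: 8.2. Distance in frame 2: 7.4.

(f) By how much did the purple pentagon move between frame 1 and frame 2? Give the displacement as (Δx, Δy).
(-3.7, -1.8)

The purple pentagon was at (4.7, 5.8) in frame 1 and (1.0, 4.0) in frame 2.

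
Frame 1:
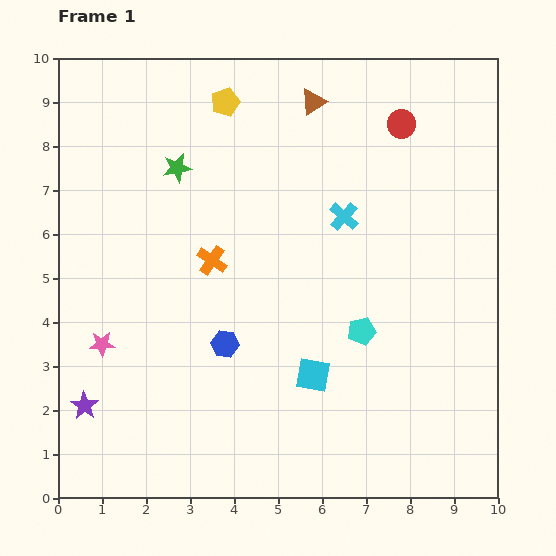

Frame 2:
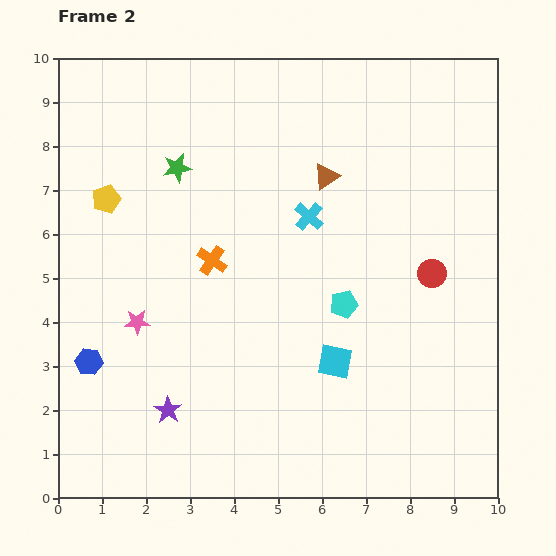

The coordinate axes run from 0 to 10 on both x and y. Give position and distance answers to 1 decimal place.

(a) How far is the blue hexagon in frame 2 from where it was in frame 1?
3.1

The blue hexagon moved from (3.8, 3.5) to (0.7, 3.1), a distance of √(3.1² + 0.4²) ≈ 3.1.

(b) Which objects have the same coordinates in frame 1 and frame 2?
the green star, the orange cross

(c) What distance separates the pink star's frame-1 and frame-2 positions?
0.9

The pink star moved from (1.0, 3.5) to (1.8, 4.0), a distance of √(0.8² + 0.5²) ≈ 0.9.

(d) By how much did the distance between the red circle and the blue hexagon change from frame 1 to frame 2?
+1.7

Distance in frame 1: 6.4. Distance in frame 2: 8.1.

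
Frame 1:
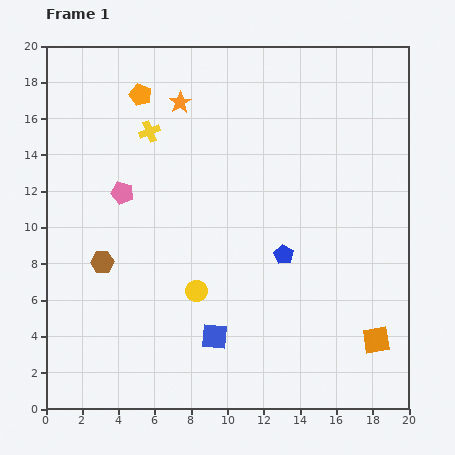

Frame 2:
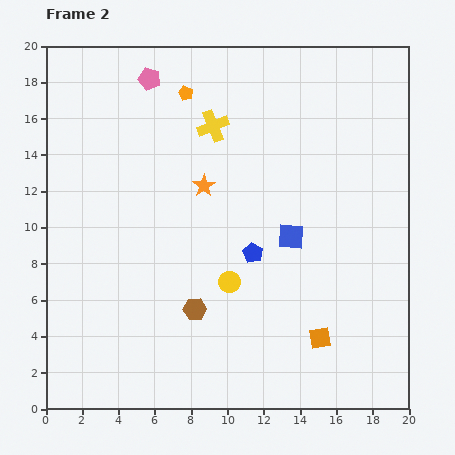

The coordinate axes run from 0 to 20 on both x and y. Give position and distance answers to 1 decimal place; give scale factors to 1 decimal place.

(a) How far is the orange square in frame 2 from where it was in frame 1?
3.1

The orange square moved from (18.2, 3.8) to (15.1, 3.9), a distance of √(3.1² + 0.1²) ≈ 3.1.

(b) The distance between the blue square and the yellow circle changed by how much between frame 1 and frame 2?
+1.5

Distance in frame 1: 2.7. Distance in frame 2: 4.2.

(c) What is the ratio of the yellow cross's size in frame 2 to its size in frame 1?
1.5×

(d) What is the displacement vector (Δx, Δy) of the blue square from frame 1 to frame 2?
(4.2, 5.5)

The blue square was at (9.3, 4.0) in frame 1 and (13.5, 9.5) in frame 2.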